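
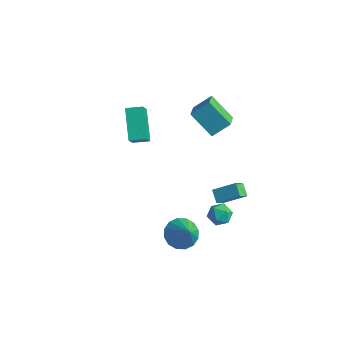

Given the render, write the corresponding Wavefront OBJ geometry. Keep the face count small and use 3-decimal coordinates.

v 1.075 0.692 -2.659
v 2.056 1.429 -1.944
v 1.007 1.404 -3.299
v 1.988 2.141 -2.584
v 1.672 0.339 -3.116
v 2.653 1.076 -2.401
v 1.604 1.051 -3.756
v 2.585 1.788 -3.041
v 2.237 0.471 -4.454
v 2.693 0.106 -3.988
v 1.327 0.334 -3.672
v 1.783 -0.031 -3.206
v 1.877 0.7 -3.324
v 2.439 0.785 -3.808
v 1.581 -0.345 -3.852
v 2.143 -0.26 -4.336
v 2.287 -0.398 -3.616
v 2.47 0.248 -3.29
v 1.55 0.192 -4.37
v 1.733 0.838 -4.044
v 2.289 -3.218 -2.398
v 3.053 -3.147 -2.941
v 3.251 -3.682 -1.102
v 2.998 -2.706 -2.742
v 2.753 -2.403 -2.451
v 2.383 -2.318 -2.146
v 1.988 -2.474 -1.909
v 1.674 -2.83 -1.803
v 1.524 -3.29 -1.856
v 1.579 -3.73 -2.054
v 1.824 -4.034 -2.345
v 2.194 -4.119 -2.65
v 2.589 -3.963 -2.887
v 2.903 -3.607 -2.994
v -0.805 1.3 2.928
v -0.254 2.132 3.68
v 0.508 1.467 1.782
v 1.059 2.299 2.535
v -0.139 0.301 3.545
v 0.412 1.133 4.298
v 1.174 0.468 2.4
v 1.725 1.3 3.152
v -1.51 -2.954 2.882
v -2.64 -1.947 4.127
v -2.273 -1.83 1.281
v -3.403 -0.823 2.526
v -0.837 -2.337 2.994
v -1.967 -1.33 4.239
v -1.6 -1.213 1.393
v -2.73 -0.206 2.638
f 2 4 1
f 5 2 1
f 1 4 3
f 3 5 1
f 2 8 4
f 6 2 5
f 6 8 2
f 4 8 3
f 7 5 3
f 3 8 7
f 7 6 5
f 8 6 7
f 9 20 14
f 9 14 10
f 9 10 16
f 9 16 19
f 9 19 20
f 10 14 18
f 14 20 13
f 20 19 11
f 19 16 15
f 16 10 17
f 12 18 13
f 12 13 11
f 12 11 15
f 12 15 17
f 12 17 18
f 13 18 14
f 11 13 20
f 15 11 19
f 17 15 16
f 18 17 10
f 22 21 24
f 22 24 23
f 24 21 25
f 24 25 23
f 25 21 26
f 25 26 23
f 26 21 27
f 26 27 23
f 27 21 28
f 27 28 23
f 28 21 29
f 28 29 23
f 29 21 30
f 29 30 23
f 30 21 31
f 30 31 23
f 31 21 32
f 31 32 23
f 32 21 33
f 32 33 23
f 33 21 34
f 33 34 23
f 34 21 22
f 34 22 23
f 36 38 35
f 39 36 35
f 35 38 37
f 37 39 35
f 36 42 38
f 40 36 39
f 40 42 36
f 38 42 37
f 41 39 37
f 37 42 41
f 41 40 39
f 42 40 41
f 44 46 43
f 47 44 43
f 43 46 45
f 45 47 43
f 44 50 46
f 48 44 47
f 48 50 44
f 46 50 45
f 49 47 45
f 45 50 49
f 49 48 47
f 50 48 49



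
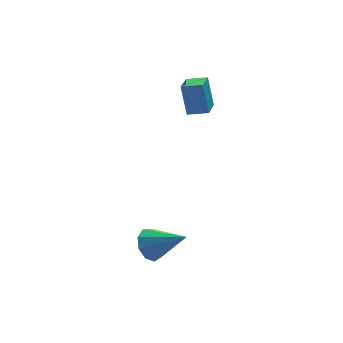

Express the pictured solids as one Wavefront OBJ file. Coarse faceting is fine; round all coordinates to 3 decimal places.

v -2.552 -1.583 -1.819
v -1.926 -1.403 -2.3
v -1.428 -2.657 -0.761
v -1.96 -1.034 -1.889
v -2.271 -0.921 -1.444
v -2.714 -1.119 -1.175
v -3.08 -1.533 -1.207
v -3.199 -1.97 -1.525
v -3.015 -2.227 -1.981
v -2.614 -2.181 -2.361
v -2.184 -1.856 -2.487
v 0.696 2.775 2.17
v 0.625 3.306 3.592
v 1.286 3.687 1.859
v 1.215 4.218 3.281
v 1.505 2.322 2.379
v 1.434 2.853 3.801
v 2.095 3.234 2.068
v 2.024 3.765 3.49
f 2 1 4
f 2 4 3
f 4 1 5
f 4 5 3
f 5 1 6
f 5 6 3
f 6 1 7
f 6 7 3
f 7 1 8
f 7 8 3
f 8 1 9
f 8 9 3
f 9 1 10
f 9 10 3
f 10 1 11
f 10 11 3
f 11 1 2
f 11 2 3
f 13 15 12
f 16 13 12
f 12 15 14
f 14 16 12
f 13 19 15
f 17 13 16
f 17 19 13
f 15 19 14
f 18 16 14
f 14 19 18
f 18 17 16
f 19 17 18



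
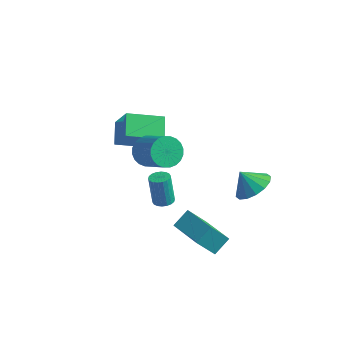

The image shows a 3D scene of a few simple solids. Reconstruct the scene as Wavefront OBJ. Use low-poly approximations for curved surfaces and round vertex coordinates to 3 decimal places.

v 3.037 2.776 -2.325
v 3.827 2.961 -1.691
v 2.323 2.704 -1.415
v 3.629 3.442 -1.808
v 3.272 3.744 -2.064
v 2.853 3.787 -2.39
v 2.483 3.559 -2.699
v 2.261 3.122 -2.907
v 2.248 2.591 -2.96
v 2.446 2.11 -2.843
v 2.803 1.808 -2.587
v 3.222 1.765 -2.26
v 3.592 1.993 -1.952
v 3.814 2.431 -1.743
v -1.031 1.216 -4.197
v -0.586 1.534 -4.142
v -0.943 1.762 -2.568
v -1.389 1.444 -2.623
v -0.76 1.694 -4.205
v -1.117 1.923 -2.631
v -0.988 1.76 -4.266
v -1.345 1.988 -2.692
v -1.224 1.717 -4.314
v -1.581 1.946 -2.74
v -1.422 1.576 -4.338
v -1.78 1.805 -2.764
v -1.543 1.363 -4.335
v -1.9 1.592 -2.761
v -1.562 1.121 -4.304
v -1.92 1.35 -2.73
v -1.477 0.898 -4.252
v -1.834 1.126 -2.678
v -1.303 0.737 -4.189
v -1.66 0.966 -2.615
v -1.075 0.672 -4.128
v -1.432 0.9 -2.554
v -0.839 0.714 -4.08
v -1.196 0.943 -2.506
v -0.64 0.855 -4.056
v -0.998 1.084 -2.482
v -0.52 1.068 -4.059
v -0.877 1.297 -2.485
v -0.5 1.31 -4.09
v -0.858 1.539 -2.516
v -1.046 -0.186 1.23
v -0.442 0.016 0.667
v 0.93 -0.633 1.907
v 0.326 -0.834 2.47
v -0.466 0.298 0.84
v 0.907 -0.351 2.08
v -0.577 0.506 1.073
v 0.795 -0.143 2.313
v -0.761 0.609 1.329
v 0.612 -0.04 2.57
v -0.987 0.591 1.571
v 0.385 -0.058 2.811
v -1.223 0.454 1.76
v 0.149 -0.194 3.001
v -1.432 0.221 1.869
v -0.059 -0.428 3.109
v -1.582 -0.075 1.881
v -0.209 -0.723 3.121
v -1.65 -0.387 1.793
v -0.278 -1.036 3.033
v -1.627 -0.669 1.62
v -0.254 -1.318 2.86
v -1.515 -0.877 1.387
v -0.143 -1.526 2.627
v -1.332 -0.98 1.13
v 0.041 -1.629 2.371
v -1.105 -0.962 0.889
v 0.267 -1.611 2.129
v -0.869 -0.826 0.699
v 0.503 -1.474 1.94
v -0.661 -0.592 0.591
v 0.712 -1.241 1.831
v -0.511 -0.297 0.579
v 0.862 -0.945 1.819
v -3.602 0.961 -0.606
v -2.677 0.497 0.988
v -4.15 1.979 0.009
v -3.226 1.516 1.602
v -2.114 2.084 -1.142
v -1.19 1.621 0.451
v -2.663 3.103 -0.528
v -1.738 2.639 1.066
v 2.515 -1.994 -2.507
v 2.808 -1.148 -1.92
v 0.844 -1.163 -2.868
v 1.138 -0.318 -2.282
v 3.142 -1.302 -3.818
v 3.436 -0.457 -3.232
v 1.472 -0.472 -4.18
v 1.765 0.374 -3.593
f 2 1 4
f 2 4 3
f 4 1 5
f 4 5 3
f 5 1 6
f 5 6 3
f 6 1 7
f 6 7 3
f 7 1 8
f 7 8 3
f 8 1 9
f 8 9 3
f 9 1 10
f 9 10 3
f 10 1 11
f 10 11 3
f 11 1 12
f 11 12 3
f 12 1 13
f 12 13 3
f 13 1 14
f 13 14 3
f 14 1 2
f 14 2 3
f 16 15 19
f 16 19 17
f 17 19 20
f 17 20 18
f 19 15 21
f 19 21 20
f 20 21 22
f 20 22 18
f 21 15 23
f 21 23 22
f 22 23 24
f 22 24 18
f 23 15 25
f 23 25 24
f 24 25 26
f 24 26 18
f 25 15 27
f 25 27 26
f 26 27 28
f 26 28 18
f 27 15 29
f 27 29 28
f 28 29 30
f 28 30 18
f 29 15 31
f 29 31 30
f 30 31 32
f 30 32 18
f 31 15 33
f 31 33 32
f 32 33 34
f 32 34 18
f 33 15 35
f 33 35 34
f 34 35 36
f 34 36 18
f 35 15 37
f 35 37 36
f 36 37 38
f 36 38 18
f 37 15 39
f 37 39 38
f 38 39 40
f 38 40 18
f 39 15 41
f 39 41 40
f 40 41 42
f 40 42 18
f 41 15 43
f 41 43 42
f 42 43 44
f 42 44 18
f 43 15 16
f 43 16 44
f 44 16 17
f 44 17 18
f 46 45 49
f 46 49 47
f 47 49 50
f 47 50 48
f 49 45 51
f 49 51 50
f 50 51 52
f 50 52 48
f 51 45 53
f 51 53 52
f 52 53 54
f 52 54 48
f 53 45 55
f 53 55 54
f 54 55 56
f 54 56 48
f 55 45 57
f 55 57 56
f 56 57 58
f 56 58 48
f 57 45 59
f 57 59 58
f 58 59 60
f 58 60 48
f 59 45 61
f 59 61 60
f 60 61 62
f 60 62 48
f 61 45 63
f 61 63 62
f 62 63 64
f 62 64 48
f 63 45 65
f 63 65 64
f 64 65 66
f 64 66 48
f 65 45 67
f 65 67 66
f 66 67 68
f 66 68 48
f 67 45 69
f 67 69 68
f 68 69 70
f 68 70 48
f 69 45 71
f 69 71 70
f 70 71 72
f 70 72 48
f 71 45 73
f 71 73 72
f 72 73 74
f 72 74 48
f 73 45 75
f 73 75 74
f 74 75 76
f 74 76 48
f 75 45 77
f 75 77 76
f 76 77 78
f 76 78 48
f 77 45 46
f 77 46 78
f 78 46 47
f 78 47 48
f 80 82 79
f 83 80 79
f 79 82 81
f 81 83 79
f 80 86 82
f 84 80 83
f 84 86 80
f 82 86 81
f 85 83 81
f 81 86 85
f 85 84 83
f 86 84 85
f 88 90 87
f 91 88 87
f 87 90 89
f 89 91 87
f 88 94 90
f 92 88 91
f 92 94 88
f 90 94 89
f 93 91 89
f 89 94 93
f 93 92 91
f 94 92 93



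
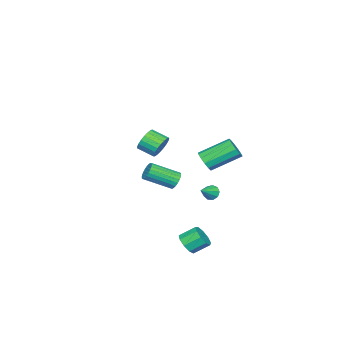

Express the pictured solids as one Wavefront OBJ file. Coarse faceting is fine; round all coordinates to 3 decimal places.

v 3.852 2.843 -4.053
v 4.311 2.701 -3.53
v 3.847 3.436 -2.924
v 3.388 3.577 -3.447
v 4.489 3.05 -3.817
v 4.025 3.785 -3.211
v 4.369 3.302 -4.215
v 3.905 4.037 -3.608
v 4.007 3.339 -4.536
v 3.543 4.074 -3.93
v 3.573 3.144 -4.632
v 3.109 3.879 -4.026
v 3.269 2.808 -4.457
v 2.805 3.543 -3.851
v 3.238 2.488 -4.093
v 2.774 3.223 -3.487
v 3.495 2.334 -3.711
v 3.03 3.069 -3.104
v 3.918 2.418 -3.488
v 3.454 3.153 -2.882
v -3.573 0.217 -4.16
v -3.312 0.478 -4.554
v -2.567 0.083 -3.58
v -3.427 0.718 -4.299
v -3.61 0.725 -3.978
v -3.777 0.494 -3.743
v -3.848 0.133 -3.703
v -3.791 -0.188 -3.877
v -3.632 -0.319 -4.183
v -3.446 -0.199 -4.479
v -3.319 0.115 -4.625
v -2.41 0.427 -1.162
v -2.137 0.183 -0.53
v -3.197 1.55 0.454
v -3.47 1.793 -0.178
v -1.881 0.477 -0.662
v -2.941 1.844 0.322
v -1.793 0.754 -0.952
v -2.852 2.121 0.032
v -1.9 0.928 -1.309
v -2.96 2.295 -0.325
v -2.17 0.942 -1.62
v -3.23 2.309 -0.635
v -2.516 0.793 -1.785
v -3.576 2.16 -0.8
v -2.828 0.527 -1.752
v -3.888 1.894 -0.768
v -3.008 0.23 -1.532
v -4.068 1.596 -0.548
v -2.998 -0.005 -1.195
v -4.057 1.361 -0.21
v -2.801 -0.103 -0.847
v -3.861 1.263 0.137
v -2.48 -0.033 -0.599
v -3.54 1.334 0.385
v 2.785 0.709 2.153
v 3.034 1.011 2.781
v 3.125 0.072 3.195
v 2.875 -0.229 2.567
v 2.731 1.003 2.83
v 2.821 0.064 3.244
v 2.436 0.945 2.762
v 2.527 0.006 3.176
v 2.202 0.846 2.588
v 2.292 -0.093 3.003
v 2.069 0.723 2.34
v 2.159 -0.216 2.754
v 2.059 0.598 2.059
v 2.15 -0.341 2.473
v 2.175 0.492 1.794
v 2.266 -0.446 2.208
v 2.397 0.424 1.591
v 2.487 -0.515 2.005
v 2.685 0.405 1.486
v 2.775 -0.533 1.9
v 2.991 0.439 1.496
v 3.081 -0.5 1.91
v 3.261 0.52 1.619
v 3.351 -0.419 2.033
v 3.449 0.633 1.835
v 3.539 -0.306 2.249
v 3.522 0.759 2.106
v 3.612 -0.179 2.52
v 3.467 0.877 2.385
v 3.557 -0.062 2.799
v 3.295 0.966 2.624
v 3.385 0.027 3.038
v -4.057 -2.361 -4.056
v -3.657 -2.39 -4.542
v -2.723 -3.768 -3.689
v -3.123 -3.739 -3.204
v -3.54 -2.215 -4.386
v -2.606 -3.593 -3.533
v -3.513 -2.065 -4.173
v -2.58 -3.443 -3.32
v -3.58 -1.966 -3.94
v -2.647 -3.344 -3.087
v -3.73 -1.935 -3.727
v -2.796 -3.313 -2.874
v -3.936 -1.978 -3.571
v -3.002 -3.356 -2.718
v -4.163 -2.088 -3.499
v -3.229 -3.465 -2.646
v -4.371 -2.244 -3.523
v -3.438 -3.622 -2.67
v -4.526 -2.421 -3.64
v -3.592 -3.799 -2.787
v -4.599 -2.587 -3.828
v -3.665 -3.965 -2.975
v -4.578 -2.715 -4.056
v -3.645 -4.092 -3.204
v -4.468 -2.781 -4.284
v -3.534 -4.158 -3.432
v -4.286 -2.774 -4.473
v -3.352 -4.152 -3.62
v -4.065 -2.697 -4.59
v -3.131 -4.074 -3.737
v -3.842 -2.561 -4.614
v -2.908 -3.938 -3.761
f 2 1 5
f 2 5 3
f 3 5 6
f 3 6 4
f 5 1 7
f 5 7 6
f 6 7 8
f 6 8 4
f 7 1 9
f 7 9 8
f 8 9 10
f 8 10 4
f 9 1 11
f 9 11 10
f 10 11 12
f 10 12 4
f 11 1 13
f 11 13 12
f 12 13 14
f 12 14 4
f 13 1 15
f 13 15 14
f 14 15 16
f 14 16 4
f 15 1 17
f 15 17 16
f 16 17 18
f 16 18 4
f 17 1 19
f 17 19 18
f 18 19 20
f 18 20 4
f 19 1 2
f 19 2 20
f 20 2 3
f 20 3 4
f 22 21 24
f 22 24 23
f 24 21 25
f 24 25 23
f 25 21 26
f 25 26 23
f 26 21 27
f 26 27 23
f 27 21 28
f 27 28 23
f 28 21 29
f 28 29 23
f 29 21 30
f 29 30 23
f 30 21 31
f 30 31 23
f 31 21 22
f 31 22 23
f 33 32 36
f 33 36 34
f 34 36 37
f 34 37 35
f 36 32 38
f 36 38 37
f 37 38 39
f 37 39 35
f 38 32 40
f 38 40 39
f 39 40 41
f 39 41 35
f 40 32 42
f 40 42 41
f 41 42 43
f 41 43 35
f 42 32 44
f 42 44 43
f 43 44 45
f 43 45 35
f 44 32 46
f 44 46 45
f 45 46 47
f 45 47 35
f 46 32 48
f 46 48 47
f 47 48 49
f 47 49 35
f 48 32 50
f 48 50 49
f 49 50 51
f 49 51 35
f 50 32 52
f 50 52 51
f 51 52 53
f 51 53 35
f 52 32 54
f 52 54 53
f 53 54 55
f 53 55 35
f 54 32 33
f 54 33 55
f 55 33 34
f 55 34 35
f 57 56 60
f 57 60 58
f 58 60 61
f 58 61 59
f 60 56 62
f 60 62 61
f 61 62 63
f 61 63 59
f 62 56 64
f 62 64 63
f 63 64 65
f 63 65 59
f 64 56 66
f 64 66 65
f 65 66 67
f 65 67 59
f 66 56 68
f 66 68 67
f 67 68 69
f 67 69 59
f 68 56 70
f 68 70 69
f 69 70 71
f 69 71 59
f 70 56 72
f 70 72 71
f 71 72 73
f 71 73 59
f 72 56 74
f 72 74 73
f 73 74 75
f 73 75 59
f 74 56 76
f 74 76 75
f 75 76 77
f 75 77 59
f 76 56 78
f 76 78 77
f 77 78 79
f 77 79 59
f 78 56 80
f 78 80 79
f 79 80 81
f 79 81 59
f 80 56 82
f 80 82 81
f 81 82 83
f 81 83 59
f 82 56 84
f 82 84 83
f 83 84 85
f 83 85 59
f 84 56 86
f 84 86 85
f 85 86 87
f 85 87 59
f 86 56 57
f 86 57 87
f 87 57 58
f 87 58 59
f 89 88 92
f 89 92 90
f 90 92 93
f 90 93 91
f 92 88 94
f 92 94 93
f 93 94 95
f 93 95 91
f 94 88 96
f 94 96 95
f 95 96 97
f 95 97 91
f 96 88 98
f 96 98 97
f 97 98 99
f 97 99 91
f 98 88 100
f 98 100 99
f 99 100 101
f 99 101 91
f 100 88 102
f 100 102 101
f 101 102 103
f 101 103 91
f 102 88 104
f 102 104 103
f 103 104 105
f 103 105 91
f 104 88 106
f 104 106 105
f 105 106 107
f 105 107 91
f 106 88 108
f 106 108 107
f 107 108 109
f 107 109 91
f 108 88 110
f 108 110 109
f 109 110 111
f 109 111 91
f 110 88 112
f 110 112 111
f 111 112 113
f 111 113 91
f 112 88 114
f 112 114 113
f 113 114 115
f 113 115 91
f 114 88 116
f 114 116 115
f 115 116 117
f 115 117 91
f 116 88 118
f 116 118 117
f 117 118 119
f 117 119 91
f 118 88 89
f 118 89 119
f 119 89 90
f 119 90 91



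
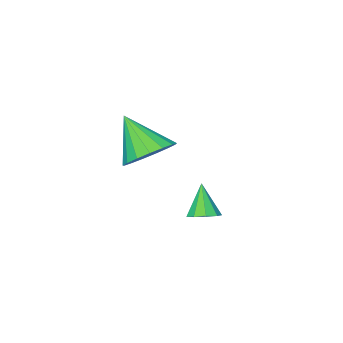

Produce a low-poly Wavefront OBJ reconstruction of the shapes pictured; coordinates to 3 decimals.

v 2.19 -1.487 1.876
v 2.805 -2.029 1.339
v 2.41 -2.613 3.264
v 3.085 -1.716 1.549
v 3.159 -1.351 1.833
v 3.012 -1.017 2.128
v 2.676 -0.79 2.365
v 2.229 -0.724 2.489
v 1.773 -0.832 2.474
v 1.412 -1.09 2.322
v 1.23 -1.44 2.067
v 1.267 -1.8 1.769
v 1.516 -2.088 1.495
v 1.919 -2.239 1.309
v 2.385 -2.218 1.253
v 2.74 2.126 0.856
v 3.255 1.937 0.896
v 2.48 1.654 1.984
v 3.235 2.285 1.037
v 2.983 2.559 1.093
v 2.618 2.63 1.038
v 2.31 2.465 0.898
v 2.203 2.142 0.738
v 2.348 1.811 0.634
v 2.677 1.627 0.633
v 3.035 1.677 0.737
f 2 1 4
f 2 4 3
f 4 1 5
f 4 5 3
f 5 1 6
f 5 6 3
f 6 1 7
f 6 7 3
f 7 1 8
f 7 8 3
f 8 1 9
f 8 9 3
f 9 1 10
f 9 10 3
f 10 1 11
f 10 11 3
f 11 1 12
f 11 12 3
f 12 1 13
f 12 13 3
f 13 1 14
f 13 14 3
f 14 1 15
f 14 15 3
f 15 1 2
f 15 2 3
f 17 16 19
f 17 19 18
f 19 16 20
f 19 20 18
f 20 16 21
f 20 21 18
f 21 16 22
f 21 22 18
f 22 16 23
f 22 23 18
f 23 16 24
f 23 24 18
f 24 16 25
f 24 25 18
f 25 16 26
f 25 26 18
f 26 16 17
f 26 17 18



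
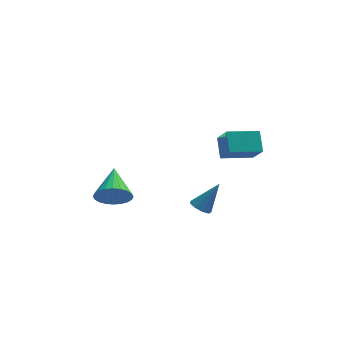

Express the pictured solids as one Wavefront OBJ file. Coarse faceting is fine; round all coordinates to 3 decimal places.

v 1.2 -2.876 -4.269
v 1.552 -3.388 -4.376
v 2.18 -2.504 -2.831
v 1.721 -3.048 -4.579
v 1.647 -2.628 -4.638
v 1.364 -2.324 -4.524
v 1.004 -2.278 -4.291
v 0.736 -2.513 -4.048
v 0.686 -2.917 -3.909
v 0.876 -3.303 -3.938
v 1.218 -3.489 -4.123
v 2.204 -2.533 -0.862
v 2.558 -3.428 0.222
v 2.156 -1.554 -0.038
v 2.51 -2.45 1.046
v 3.89 -2.21 -1.146
v 4.244 -3.106 -0.062
v 3.842 -1.232 -0.322
v 4.196 -2.127 0.762
v -3.118 -2.258 -3.63
v -2.385 -2.031 -4.287
v -2.962 -0.442 -2.83
v -2.705 -1.916 -4.486
v -3.088 -1.853 -4.555
v -3.475 -1.851 -4.483
v -3.808 -1.912 -4.281
v -4.036 -2.025 -3.98
v -4.124 -2.173 -3.626
v -4.059 -2.335 -3.272
v -3.851 -2.484 -2.973
v -3.531 -2.6 -2.774
v -3.148 -2.663 -2.705
v -2.76 -2.664 -2.777
v -2.427 -2.604 -2.979
v -2.199 -2.491 -3.28
v -2.111 -2.342 -3.634
v -2.176 -2.181 -3.988
f 2 1 4
f 2 4 3
f 4 1 5
f 4 5 3
f 5 1 6
f 5 6 3
f 6 1 7
f 6 7 3
f 7 1 8
f 7 8 3
f 8 1 9
f 8 9 3
f 9 1 10
f 9 10 3
f 10 1 11
f 10 11 3
f 11 1 2
f 11 2 3
f 13 15 12
f 16 13 12
f 12 15 14
f 14 16 12
f 13 19 15
f 17 13 16
f 17 19 13
f 15 19 14
f 18 16 14
f 14 19 18
f 18 17 16
f 19 17 18
f 21 20 23
f 21 23 22
f 23 20 24
f 23 24 22
f 24 20 25
f 24 25 22
f 25 20 26
f 25 26 22
f 26 20 27
f 26 27 22
f 27 20 28
f 27 28 22
f 28 20 29
f 28 29 22
f 29 20 30
f 29 30 22
f 30 20 31
f 30 31 22
f 31 20 32
f 31 32 22
f 32 20 33
f 32 33 22
f 33 20 34
f 33 34 22
f 34 20 35
f 34 35 22
f 35 20 36
f 35 36 22
f 36 20 37
f 36 37 22
f 37 20 21
f 37 21 22



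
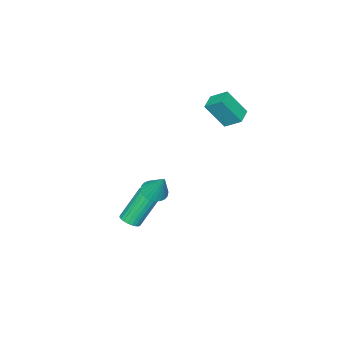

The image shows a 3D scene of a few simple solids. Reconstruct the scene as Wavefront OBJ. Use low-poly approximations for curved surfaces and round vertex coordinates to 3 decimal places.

v 3.879 -1.229 0.439
v 4.318 -1.593 0.59
v 4.041 -0.591 1.501
v 4.433 -1.43 0.475
v 4.463 -1.236 0.354
v 4.405 -1.041 0.246
v 4.266 -0.875 0.168
v 4.069 -0.763 0.13
v 3.842 -0.721 0.14
v 3.622 -0.757 0.195
v 3.44 -0.865 0.287
v 3.326 -1.028 0.402
v 3.296 -1.222 0.523
v 3.354 -1.416 0.631
v 3.493 -1.583 0.709
v 3.69 -1.695 0.747
v 3.916 -1.736 0.737
v 4.137 -1.7 0.682
v -2.424 -1.981 1.525
v -2.567 -1.207 2.039
v -1.641 -1.725 1.358
v -1.785 -0.951 1.871
v -1.935 -2.689 2.729
v -2.079 -1.915 3.242
v -1.153 -2.433 2.561
v -1.296 -1.659 3.075
v 2.49 -3.632 -3.165
v 2.781 -3.951 -2.912
v 1.981 -3.487 -1.403
v 1.69 -3.168 -1.655
v 2.888 -3.788 -2.905
v 2.088 -3.324 -1.396
v 2.935 -3.601 -2.938
v 2.135 -3.137 -1.429
v 2.914 -3.419 -3.005
v 2.113 -2.955 -1.496
v 2.828 -3.27 -3.097
v 2.028 -2.806 -1.588
v 2.691 -3.175 -3.198
v 1.891 -2.711 -1.689
v 2.523 -3.15 -3.295
v 1.723 -2.687 -1.786
v 2.351 -3.199 -3.372
v 1.55 -2.735 -1.863
v 2.199 -3.313 -3.417
v 1.399 -2.849 -1.908
v 2.092 -3.476 -3.424
v 1.292 -3.012 -1.915
v 2.045 -3.663 -3.391
v 1.245 -3.199 -1.882
v 2.067 -3.845 -3.324
v 1.266 -3.381 -1.815
v 2.152 -3.994 -3.232
v 1.352 -3.53 -1.723
v 2.289 -4.089 -3.131
v 1.489 -3.625 -1.622
v 2.457 -4.113 -3.034
v 1.657 -3.65 -1.525
v 2.63 -4.065 -2.957
v 1.829 -3.601 -1.448
f 2 1 4
f 2 4 3
f 4 1 5
f 4 5 3
f 5 1 6
f 5 6 3
f 6 1 7
f 6 7 3
f 7 1 8
f 7 8 3
f 8 1 9
f 8 9 3
f 9 1 10
f 9 10 3
f 10 1 11
f 10 11 3
f 11 1 12
f 11 12 3
f 12 1 13
f 12 13 3
f 13 1 14
f 13 14 3
f 14 1 15
f 14 15 3
f 15 1 16
f 15 16 3
f 16 1 17
f 16 17 3
f 17 1 18
f 17 18 3
f 18 1 2
f 18 2 3
f 20 22 19
f 23 20 19
f 19 22 21
f 21 23 19
f 20 26 22
f 24 20 23
f 24 26 20
f 22 26 21
f 25 23 21
f 21 26 25
f 25 24 23
f 26 24 25
f 28 27 31
f 28 31 29
f 29 31 32
f 29 32 30
f 31 27 33
f 31 33 32
f 32 33 34
f 32 34 30
f 33 27 35
f 33 35 34
f 34 35 36
f 34 36 30
f 35 27 37
f 35 37 36
f 36 37 38
f 36 38 30
f 37 27 39
f 37 39 38
f 38 39 40
f 38 40 30
f 39 27 41
f 39 41 40
f 40 41 42
f 40 42 30
f 41 27 43
f 41 43 42
f 42 43 44
f 42 44 30
f 43 27 45
f 43 45 44
f 44 45 46
f 44 46 30
f 45 27 47
f 45 47 46
f 46 47 48
f 46 48 30
f 47 27 49
f 47 49 48
f 48 49 50
f 48 50 30
f 49 27 51
f 49 51 50
f 50 51 52
f 50 52 30
f 51 27 53
f 51 53 52
f 52 53 54
f 52 54 30
f 53 27 55
f 53 55 54
f 54 55 56
f 54 56 30
f 55 27 57
f 55 57 56
f 56 57 58
f 56 58 30
f 57 27 59
f 57 59 58
f 58 59 60
f 58 60 30
f 59 27 28
f 59 28 60
f 60 28 29
f 60 29 30



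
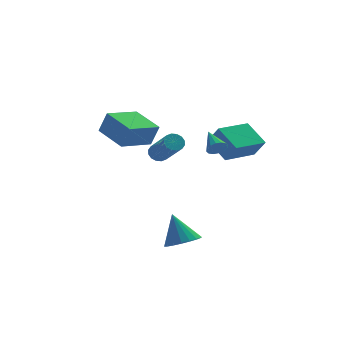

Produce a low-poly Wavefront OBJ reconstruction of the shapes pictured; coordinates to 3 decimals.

v 0.242 4.311 -0.915
v 0.667 4.609 -0.734
v 1.124 3.127 0.636
v 0.698 2.829 0.455
v 0.447 4.69 -0.573
v 0.903 3.208 0.797
v 0.172 4.67 -0.504
v 0.628 3.187 0.866
v -0.085 4.553 -0.545
v 0.371 3.07 0.826
v -0.254 4.372 -0.685
v 0.202 2.889 0.686
v -0.29 4.174 -0.887
v 0.166 2.691 0.484
v -0.184 4.013 -1.096
v 0.273 2.531 0.274
v 0.037 3.932 -1.257
v 0.493 2.45 0.113
v 0.312 3.953 -1.326
v 0.768 2.47 0.044
v 0.569 4.07 -1.286
v 1.025 2.587 0.085
v 0.738 4.251 -1.146
v 1.194 2.768 0.225
v 0.774 4.449 -0.944
v 1.23 2.966 0.427
v -2.573 -0.669 2.088
v -2.199 -0.797 3.21
v -3.325 0.842 2.51
v -2.95 0.714 3.632
v -1.01 0.226 1.668
v -0.635 0.098 2.79
v -1.761 1.737 2.09
v -1.387 1.609 3.212
v 1.416 -2.586 2.429
v 1.783 -2.372 2.129
v 1.264 -1.514 3.011
v 1.553 -2.332 1.996
v 1.285 -2.36 1.979
v 1.053 -2.449 2.082
v 0.918 -2.575 2.278
v 0.916 -2.703 2.514
v 1.048 -2.801 2.728
v 1.279 -2.841 2.861
v 1.546 -2.812 2.878
v 1.778 -2.724 2.775
v 1.913 -2.598 2.579
v 1.915 -2.469 2.343
v 1.979 -1.852 1.28
v 1.439 -0.704 2.062
v 3.608 -0.924 1.044
v 3.068 0.224 1.825
v 2.372 -2.304 2.215
v 1.832 -1.156 2.996
v 4.001 -1.376 1.978
v 3.461 -0.228 2.76
v 0.01 -1.902 -3.784
v 0.831 -1.508 -3.793
v -0.33 -1.158 -2.316
v 0.598 -1.237 -3.984
v 0.25 -1.097 -4.136
v -0.146 -1.117 -4.217
v -0.512 -1.292 -4.213
v -0.773 -1.588 -4.124
v -0.88 -1.946 -3.968
v -0.811 -2.295 -3.775
v -0.578 -2.566 -3.584
v -0.23 -2.706 -3.432
v 0.166 -2.686 -3.35
v 0.532 -2.511 -3.354
v 0.793 -2.215 -3.443
v 0.9 -1.857 -3.6
f 2 1 5
f 2 5 3
f 3 5 6
f 3 6 4
f 5 1 7
f 5 7 6
f 6 7 8
f 6 8 4
f 7 1 9
f 7 9 8
f 8 9 10
f 8 10 4
f 9 1 11
f 9 11 10
f 10 11 12
f 10 12 4
f 11 1 13
f 11 13 12
f 12 13 14
f 12 14 4
f 13 1 15
f 13 15 14
f 14 15 16
f 14 16 4
f 15 1 17
f 15 17 16
f 16 17 18
f 16 18 4
f 17 1 19
f 17 19 18
f 18 19 20
f 18 20 4
f 19 1 21
f 19 21 20
f 20 21 22
f 20 22 4
f 21 1 23
f 21 23 22
f 22 23 24
f 22 24 4
f 23 1 25
f 23 25 24
f 24 25 26
f 24 26 4
f 25 1 2
f 25 2 26
f 26 2 3
f 26 3 4
f 28 30 27
f 31 28 27
f 27 30 29
f 29 31 27
f 28 34 30
f 32 28 31
f 32 34 28
f 30 34 29
f 33 31 29
f 29 34 33
f 33 32 31
f 34 32 33
f 36 35 38
f 36 38 37
f 38 35 39
f 38 39 37
f 39 35 40
f 39 40 37
f 40 35 41
f 40 41 37
f 41 35 42
f 41 42 37
f 42 35 43
f 42 43 37
f 43 35 44
f 43 44 37
f 44 35 45
f 44 45 37
f 45 35 46
f 45 46 37
f 46 35 47
f 46 47 37
f 47 35 48
f 47 48 37
f 48 35 36
f 48 36 37
f 50 52 49
f 53 50 49
f 49 52 51
f 51 53 49
f 50 56 52
f 54 50 53
f 54 56 50
f 52 56 51
f 55 53 51
f 51 56 55
f 55 54 53
f 56 54 55
f 58 57 60
f 58 60 59
f 60 57 61
f 60 61 59
f 61 57 62
f 61 62 59
f 62 57 63
f 62 63 59
f 63 57 64
f 63 64 59
f 64 57 65
f 64 65 59
f 65 57 66
f 65 66 59
f 66 57 67
f 66 67 59
f 67 57 68
f 67 68 59
f 68 57 69
f 68 69 59
f 69 57 70
f 69 70 59
f 70 57 71
f 70 71 59
f 71 57 72
f 71 72 59
f 72 57 58
f 72 58 59



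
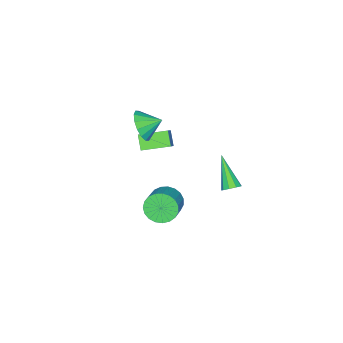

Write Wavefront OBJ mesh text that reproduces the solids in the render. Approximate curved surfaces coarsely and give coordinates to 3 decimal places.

v 1.072 4.48 -0.952
v 1.465 4.078 -1.092
v 0.208 3.12 0.532
v 1.604 4.308 -0.8
v 1.494 4.619 -0.579
v 1.186 4.865 -0.533
v 0.824 4.93 -0.683
v 0.579 4.785 -0.959
v 0.563 4.498 -1.231
v 0.786 4.201 -1.373
v 1.142 4.036 -1.318
v -1.651 -3.862 -4.673
v -2.136 -4.459 -3.901
v -2.774 -2.544 -4.359
v -3.259 -3.14 -3.586
v -0.601 -3.24 -3.534
v -1.086 -3.836 -2.761
v -1.724 -1.921 -3.219
v -2.209 -2.518 -2.447
v 2.479 1.066 -3.177
v 3.068 0.402 -3.616
v 4.33 1.01 -2.842
v 3.741 1.674 -2.403
v 3.08 0.716 -3.882
v 4.342 1.324 -3.108
v 2.988 1.09 -4.026
v 4.25 1.699 -3.252
v 2.808 1.461 -4.023
v 4.07 2.069 -3.249
v 2.571 1.763 -3.874
v 3.833 2.371 -3.1
v 2.318 1.944 -3.605
v 3.58 2.552 -2.831
v 2.093 1.974 -3.261
v 3.355 2.582 -2.488
v 1.935 1.846 -2.903
v 3.197 2.455 -2.129
v 1.871 1.584 -2.592
v 3.132 2.192 -1.819
v 1.912 1.232 -2.383
v 3.173 1.84 -1.609
v 2.051 0.852 -2.31
v 3.313 1.46 -1.537
v 2.264 0.508 -2.388
v 3.526 1.116 -1.614
v 2.515 0.261 -2.602
v 3.776 0.869 -1.828
v 2.759 0.153 -2.915
v 4.02 0.761 -2.141
v 2.955 0.203 -3.274
v 4.216 0.811 -2.5
v -0.388 -2.934 -0.851
v 0.266 -2.962 0.021
v -1.072 -2.026 -0.309
v 0.499 -2.581 -0.324
v 0.494 -2.294 -0.81
v 0.253 -2.179 -1.307
v -0.16 -2.267 -1.682
v -0.634 -2.533 -1.834
v -1.041 -2.907 -1.723
v -1.274 -3.288 -1.378
v -1.269 -3.574 -0.892
v -1.028 -3.689 -0.395
v -0.615 -3.602 -0.02
v -0.142 -3.335 0.132
f 2 1 4
f 2 4 3
f 4 1 5
f 4 5 3
f 5 1 6
f 5 6 3
f 6 1 7
f 6 7 3
f 7 1 8
f 7 8 3
f 8 1 9
f 8 9 3
f 9 1 10
f 9 10 3
f 10 1 11
f 10 11 3
f 11 1 2
f 11 2 3
f 13 15 12
f 16 13 12
f 12 15 14
f 14 16 12
f 13 19 15
f 17 13 16
f 17 19 13
f 15 19 14
f 18 16 14
f 14 19 18
f 18 17 16
f 19 17 18
f 21 20 24
f 21 24 22
f 22 24 25
f 22 25 23
f 24 20 26
f 24 26 25
f 25 26 27
f 25 27 23
f 26 20 28
f 26 28 27
f 27 28 29
f 27 29 23
f 28 20 30
f 28 30 29
f 29 30 31
f 29 31 23
f 30 20 32
f 30 32 31
f 31 32 33
f 31 33 23
f 32 20 34
f 32 34 33
f 33 34 35
f 33 35 23
f 34 20 36
f 34 36 35
f 35 36 37
f 35 37 23
f 36 20 38
f 36 38 37
f 37 38 39
f 37 39 23
f 38 20 40
f 38 40 39
f 39 40 41
f 39 41 23
f 40 20 42
f 40 42 41
f 41 42 43
f 41 43 23
f 42 20 44
f 42 44 43
f 43 44 45
f 43 45 23
f 44 20 46
f 44 46 45
f 45 46 47
f 45 47 23
f 46 20 48
f 46 48 47
f 47 48 49
f 47 49 23
f 48 20 50
f 48 50 49
f 49 50 51
f 49 51 23
f 50 20 21
f 50 21 51
f 51 21 22
f 51 22 23
f 53 52 55
f 53 55 54
f 55 52 56
f 55 56 54
f 56 52 57
f 56 57 54
f 57 52 58
f 57 58 54
f 58 52 59
f 58 59 54
f 59 52 60
f 59 60 54
f 60 52 61
f 60 61 54
f 61 52 62
f 61 62 54
f 62 52 63
f 62 63 54
f 63 52 64
f 63 64 54
f 64 52 65
f 64 65 54
f 65 52 53
f 65 53 54



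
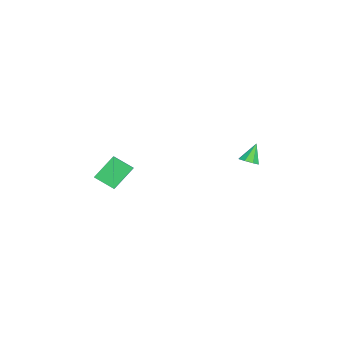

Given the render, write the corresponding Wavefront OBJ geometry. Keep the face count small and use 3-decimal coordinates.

v -4.179 -2.849 -1.621
v -3.449 -2.715 -1.226
v -4.029 -1.854 -2.237
v -3.299 -1.72 -1.843
v -3.441 -3.64 -2.717
v -2.711 -3.506 -2.323
v -3.291 -2.645 -3.334
v -2.561 -2.511 -2.939
v -3.251 3.786 -0.866
v -2.815 4.049 -0.721
v -3.749 4.074 0.106
v -3.077 4.283 -0.924
v -3.441 4.226 -1.094
v -3.694 3.911 -1.13
v -3.687 3.523 -1.012
v -3.425 3.289 -0.809
v -3.061 3.346 -0.639
v -2.808 3.661 -0.603
f 2 4 1
f 5 2 1
f 1 4 3
f 3 5 1
f 2 8 4
f 6 2 5
f 6 8 2
f 4 8 3
f 7 5 3
f 3 8 7
f 7 6 5
f 8 6 7
f 10 9 12
f 10 12 11
f 12 9 13
f 12 13 11
f 13 9 14
f 13 14 11
f 14 9 15
f 14 15 11
f 15 9 16
f 15 16 11
f 16 9 17
f 16 17 11
f 17 9 18
f 17 18 11
f 18 9 10
f 18 10 11



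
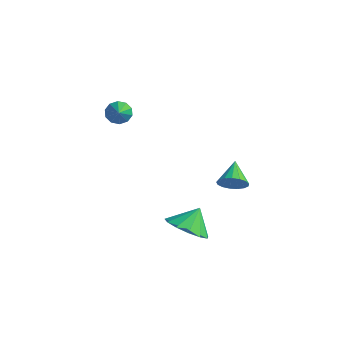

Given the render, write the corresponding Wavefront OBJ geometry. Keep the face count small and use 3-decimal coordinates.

v 2.163 0.372 -1.915
v 2.542 0.338 -1.451
v 1.557 1.108 -1.365
v 2.651 0.548 -1.614
v 2.647 0.718 -1.845
v 2.533 0.809 -2.092
v 2.334 0.8 -2.299
v 2.096 0.692 -2.418
v 1.873 0.512 -2.421
v 1.716 0.299 -2.309
v 1.662 0.103 -2.106
v 1.722 -0.032 -1.859
v 1.883 -0.073 -1.626
v 2.109 -0.013 -1.458
v 2.346 0.135 -1.395
v -2.087 -1.309 0.644
v -1.7 -1.216 0.309
v -1.233 -2.071 1.416
v -1.696 -0.985 0.532
v -1.841 -0.878 0.798
v -2.08 -0.935 1.005
v -2.321 -1.136 1.074
v -2.473 -1.403 0.979
v -2.477 -1.634 0.756
v -2.332 -1.741 0.49
v -2.093 -1.683 0.283
v -1.852 -1.483 0.213
v 1.247 -1.065 -4.172
v 1.876 -1.591 -3.776
v 1.273 -0.415 -3.348
v 2.132 -1.246 -4.056
v 2.107 -0.843 -4.373
v 1.809 -0.512 -4.626
v 1.333 -0.356 -4.735
v 0.829 -0.425 -4.665
v 0.459 -0.698 -4.438
v 0.339 -1.087 -4.127
v 0.507 -1.47 -3.83
v 0.911 -1.724 -3.642
v 1.421 -1.769 -3.621
f 2 1 4
f 2 4 3
f 4 1 5
f 4 5 3
f 5 1 6
f 5 6 3
f 6 1 7
f 6 7 3
f 7 1 8
f 7 8 3
f 8 1 9
f 8 9 3
f 9 1 10
f 9 10 3
f 10 1 11
f 10 11 3
f 11 1 12
f 11 12 3
f 12 1 13
f 12 13 3
f 13 1 14
f 13 14 3
f 14 1 15
f 14 15 3
f 15 1 2
f 15 2 3
f 17 16 19
f 17 19 18
f 19 16 20
f 19 20 18
f 20 16 21
f 20 21 18
f 21 16 22
f 21 22 18
f 22 16 23
f 22 23 18
f 23 16 24
f 23 24 18
f 24 16 25
f 24 25 18
f 25 16 26
f 25 26 18
f 26 16 27
f 26 27 18
f 27 16 17
f 27 17 18
f 29 28 31
f 29 31 30
f 31 28 32
f 31 32 30
f 32 28 33
f 32 33 30
f 33 28 34
f 33 34 30
f 34 28 35
f 34 35 30
f 35 28 36
f 35 36 30
f 36 28 37
f 36 37 30
f 37 28 38
f 37 38 30
f 38 28 39
f 38 39 30
f 39 28 40
f 39 40 30
f 40 28 29
f 40 29 30



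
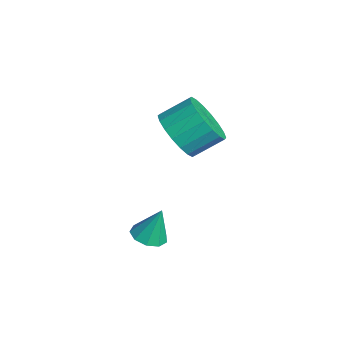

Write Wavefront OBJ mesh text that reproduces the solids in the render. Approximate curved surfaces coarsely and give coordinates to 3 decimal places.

v -1.999 -2.232 -1.738
v -1.661 -2.792 -1.59
v -1.861 -1.808 -0.442
v -1.371 -2.465 -1.728
v -1.374 -2.029 -1.871
v -1.67 -1.689 -1.951
v -2.12 -1.603 -1.931
v -2.513 -1.811 -1.821
v -2.665 -2.217 -1.672
v -2.506 -2.63 -1.553
v -2.109 -2.857 -1.521
v -3.452 -0.936 2.049
v -2.929 -1.453 2.798
v -2.885 -0.361 3.521
v -3.408 0.156 2.771
v -2.586 -1.288 2.527
v -2.542 -0.196 3.25
v -2.415 -1.053 2.162
v -2.371 0.039 2.884
v -2.449 -0.795 1.774
v -2.404 0.297 2.496
v -2.681 -0.564 1.44
v -2.637 0.527 2.163
v -3.067 -0.408 1.227
v -3.022 0.684 1.95
v -3.528 -0.356 1.177
v -3.484 0.736 1.899
v -3.975 -0.419 1.299
v -3.931 0.673 2.022
v -4.318 -0.584 1.57
v -4.274 0.508 2.293
v -4.489 -0.819 1.936
v -4.445 0.273 2.658
v -4.456 -1.077 2.324
v -4.411 0.015 3.046
v -4.223 -1.307 2.657
v -4.179 -0.216 3.38
v -3.838 -1.464 2.87
v -3.793 -0.372 3.593
v -3.376 -1.516 2.921
v -3.332 -0.424 3.643
f 2 1 4
f 2 4 3
f 4 1 5
f 4 5 3
f 5 1 6
f 5 6 3
f 6 1 7
f 6 7 3
f 7 1 8
f 7 8 3
f 8 1 9
f 8 9 3
f 9 1 10
f 9 10 3
f 10 1 11
f 10 11 3
f 11 1 2
f 11 2 3
f 13 12 16
f 13 16 14
f 14 16 17
f 14 17 15
f 16 12 18
f 16 18 17
f 17 18 19
f 17 19 15
f 18 12 20
f 18 20 19
f 19 20 21
f 19 21 15
f 20 12 22
f 20 22 21
f 21 22 23
f 21 23 15
f 22 12 24
f 22 24 23
f 23 24 25
f 23 25 15
f 24 12 26
f 24 26 25
f 25 26 27
f 25 27 15
f 26 12 28
f 26 28 27
f 27 28 29
f 27 29 15
f 28 12 30
f 28 30 29
f 29 30 31
f 29 31 15
f 30 12 32
f 30 32 31
f 31 32 33
f 31 33 15
f 32 12 34
f 32 34 33
f 33 34 35
f 33 35 15
f 34 12 36
f 34 36 35
f 35 36 37
f 35 37 15
f 36 12 38
f 36 38 37
f 37 38 39
f 37 39 15
f 38 12 40
f 38 40 39
f 39 40 41
f 39 41 15
f 40 12 13
f 40 13 41
f 41 13 14
f 41 14 15



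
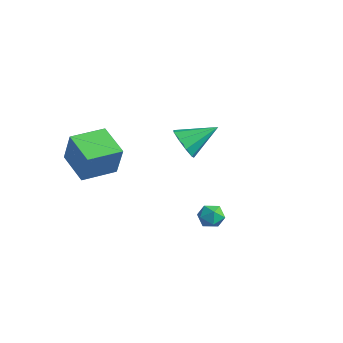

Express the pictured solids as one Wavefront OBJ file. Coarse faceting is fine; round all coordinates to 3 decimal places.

v -3.451 1.935 -3.184
v -2.855 2.142 -3.985
v -2.729 3.605 -2.216
v -3.474 2.454 -4.062
v -4.083 2.523 -3.727
v -4.395 2.317 -3.138
v -4.266 1.932 -2.571
v -3.755 1.549 -2.29
v -3.102 1.346 -2.427
v -2.612 1.419 -2.918
v -2.514 1.733 -3.534
v -4.988 -4.319 -2.337
v -4.422 -4.321 -0.534
v -4.743 -2.386 -2.412
v -4.177 -2.388 -0.609
v -3.163 -4.572 -2.911
v -2.597 -4.574 -1.108
v -2.918 -2.639 -2.986
v -2.352 -2.641 -1.183
v 2.463 -0.378 -4.079
v 3.073 -0.682 -3.774
v 1.867 -1.418 -3.926
v 2.477 -1.722 -3.621
v 2.105 -1.187 -3.257
v 2.473 -0.544 -3.352
v 2.467 -1.556 -4.348
v 2.835 -0.913 -4.443
v 3.075 -1.41 -3.941
v 2.851 -1.182 -3.266
v 2.089 -0.918 -4.434
v 1.865 -0.69 -3.759
f 2 1 4
f 2 4 3
f 4 1 5
f 4 5 3
f 5 1 6
f 5 6 3
f 6 1 7
f 6 7 3
f 7 1 8
f 7 8 3
f 8 1 9
f 8 9 3
f 9 1 10
f 9 10 3
f 10 1 11
f 10 11 3
f 11 1 2
f 11 2 3
f 13 15 12
f 16 13 12
f 12 15 14
f 14 16 12
f 13 19 15
f 17 13 16
f 17 19 13
f 15 19 14
f 18 16 14
f 14 19 18
f 18 17 16
f 19 17 18
f 20 31 25
f 20 25 21
f 20 21 27
f 20 27 30
f 20 30 31
f 21 25 29
f 25 31 24
f 31 30 22
f 30 27 26
f 27 21 28
f 23 29 24
f 23 24 22
f 23 22 26
f 23 26 28
f 23 28 29
f 24 29 25
f 22 24 31
f 26 22 30
f 28 26 27
f 29 28 21



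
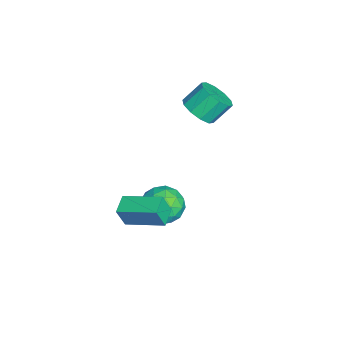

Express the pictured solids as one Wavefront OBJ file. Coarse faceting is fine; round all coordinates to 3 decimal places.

v -0.84 -1.401 -3.117
v -0.207 -0.459 -3.535
v 0.007 -2.561 -4.445
v 0.64 -1.619 -4.863
v 0.88 -2.069 -3.767
v 0.356 -1.353 -2.946
v -0.556 -1.667 -5.034
v -1.08 -0.951 -4.213
v -0.031 -0.624 -4.72
v 0.856 -0.872 -3.937
v -1.056 -2.148 -4.043
v -0.169 -2.396 -3.26
v -0.598 -0.828 -3.209
v 0.398 -2.192 -4.771
v 0.539 -2.456 -4.126
v 0.911 -1.903 -4.372
v -0.267 -1.354 -2.863
v 0.105 -0.8 -3.109
v 0.744 -1.746 -3.245
v -0.305 -2.22 -4.871
v 0.067 -1.666 -5.117
v -1.111 -1.117 -3.608
v -0.739 -0.564 -3.854
v -0.944 -1.274 -4.735
v -0.123 -0.372 -4.151
v 0.375 -1.053 -4.932
v -0.328 -1.082 -5.033
v -0.636 -0.66 -4.55
v 0.399 -0.518 -3.691
v 0.897 -1.199 -4.472
v 1.038 -1.464 -3.828
v 0.73 -1.043 -3.345
v 0.502 -0.614 -4.388
v -1.097 -1.821 -3.508
v -0.599 -2.502 -4.289
v -0.93 -1.977 -4.635
v -1.238 -1.556 -4.152
v -0.575 -1.967 -3.048
v -0.077 -2.648 -3.829
v 0.436 -2.36 -3.43
v 0.128 -1.938 -2.947
v -0.702 -2.406 -3.592
v -3.308 0.084 0.669
v -2.538 -0.258 1.261
v -2.942 0.674 2.324
v -3.712 1.016 1.731
v -2.319 0.23 0.916
v -2.723 1.162 1.979
v -2.478 0.662 0.477
v -2.882 1.594 1.539
v -2.954 0.874 0.111
v -3.357 1.806 1.173
v -3.565 0.783 -0.042
v -3.969 1.716 1.02
v -4.078 0.426 0.076
v -4.482 1.358 1.139
v -4.297 -0.062 0.421
v -4.701 0.87 1.484
v -4.138 -0.494 0.861
v -4.542 0.438 1.923
v -3.663 -0.706 1.227
v -4.066 0.226 2.289
v -3.051 -0.616 1.38
v -3.455 0.317 2.442
v 1.726 -2.902 -2.558
v 1.914 -3.306 -1.401
v 2.311 -0.941 -1.969
v 2.499 -1.344 -0.812
v 2.761 -3.136 -2.808
v 2.949 -3.539 -1.651
v 3.346 -1.174 -2.219
v 3.534 -1.578 -1.062
f 1 38 17
f 38 12 41
f 17 41 6
f 38 41 17
f 1 17 13
f 17 6 18
f 13 18 2
f 17 18 13
f 1 13 22
f 13 2 23
f 22 23 8
f 13 23 22
f 1 22 34
f 22 8 37
f 34 37 11
f 22 37 34
f 1 34 38
f 34 11 42
f 38 42 12
f 34 42 38
f 2 18 29
f 18 6 32
f 29 32 10
f 18 32 29
f 6 41 19
f 41 12 40
f 19 40 5
f 41 40 19
f 12 42 39
f 42 11 35
f 39 35 3
f 42 35 39
f 11 37 36
f 37 8 24
f 36 24 7
f 37 24 36
f 8 23 28
f 23 2 25
f 28 25 9
f 23 25 28
f 4 30 16
f 30 10 31
f 16 31 5
f 30 31 16
f 4 16 14
f 16 5 15
f 14 15 3
f 16 15 14
f 4 14 21
f 14 3 20
f 21 20 7
f 14 20 21
f 4 21 26
f 21 7 27
f 26 27 9
f 21 27 26
f 4 26 30
f 26 9 33
f 30 33 10
f 26 33 30
f 5 31 19
f 31 10 32
f 19 32 6
f 31 32 19
f 3 15 39
f 15 5 40
f 39 40 12
f 15 40 39
f 7 20 36
f 20 3 35
f 36 35 11
f 20 35 36
f 9 27 28
f 27 7 24
f 28 24 8
f 27 24 28
f 10 33 29
f 33 9 25
f 29 25 2
f 33 25 29
f 44 43 47
f 44 47 45
f 45 47 48
f 45 48 46
f 47 43 49
f 47 49 48
f 48 49 50
f 48 50 46
f 49 43 51
f 49 51 50
f 50 51 52
f 50 52 46
f 51 43 53
f 51 53 52
f 52 53 54
f 52 54 46
f 53 43 55
f 53 55 54
f 54 55 56
f 54 56 46
f 55 43 57
f 55 57 56
f 56 57 58
f 56 58 46
f 57 43 59
f 57 59 58
f 58 59 60
f 58 60 46
f 59 43 61
f 59 61 60
f 60 61 62
f 60 62 46
f 61 43 63
f 61 63 62
f 62 63 64
f 62 64 46
f 63 43 44
f 63 44 64
f 64 44 45
f 64 45 46
f 66 68 65
f 69 66 65
f 65 68 67
f 67 69 65
f 66 72 68
f 70 66 69
f 70 72 66
f 68 72 67
f 71 69 67
f 67 72 71
f 71 70 69
f 72 70 71



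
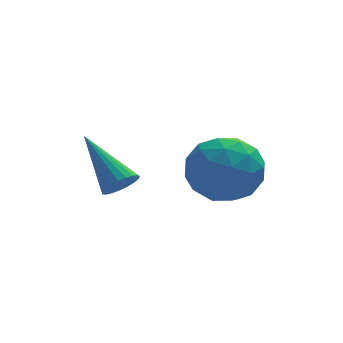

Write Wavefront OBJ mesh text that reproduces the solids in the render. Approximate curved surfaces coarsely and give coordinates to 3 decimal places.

v -0.297 1.874 -0.75
v 0.302 1.112 -0.991
v -1.582 1.008 -1.209
v -0.983 0.246 -1.45
v -1.108 0.499 -0.492
v -0.313 1.035 -0.208
v -0.967 1.085 -1.992
v -0.172 1.621 -1.708
v -0.112 0.625 -1.759
v -0.199 0.263 -0.832
v -1.081 1.857 -1.368
v -1.168 1.495 -0.441
v 0.115 1.569 -0.83
v -1.395 0.551 -1.37
v -1.469 0.7 -0.807
v -1.116 0.252 -0.948
v -0.246 1.523 -0.37
v 0.106 1.076 -0.512
v -0.723 0.716 -0.218
v -1.386 1.044 -1.688
v -1.034 0.597 -1.83
v -0.164 1.868 -1.252
v 0.189 1.42 -1.393
v -0.557 1.404 -1.982
v 0.225 0.835 -1.423
v -0.531 0.326 -1.693
v -0.521 0.819 -2.011
v -0.055 1.134 -1.845
v 0.173 0.622 -0.878
v -0.582 0.113 -1.148
v -0.655 0.262 -0.585
v -0.188 0.576 -0.418
v -0.07 0.336 -1.33
v -0.698 2.007 -1.052
v -1.453 1.498 -1.322
v -1.092 1.544 -1.782
v -0.625 1.858 -1.615
v -0.749 1.794 -0.507
v -1.505 1.285 -0.777
v -1.225 0.986 -0.355
v -0.759 1.301 -0.189
v -1.21 1.784 -0.87
v -2.778 2.771 -2.357
v -2.303 2.868 -2.169
v -3.462 4.029 -1.283
v -2.315 3.005 -2.336
v -2.406 3.101 -2.507
v -2.562 3.141 -2.652
v -2.755 3.116 -2.746
v -2.952 3.032 -2.773
v -3.119 2.902 -2.728
v -3.228 2.75 -2.618
v -3.258 2.602 -2.464
v -3.206 2.483 -2.292
v -3.08 2.413 -2.13
v -2.901 2.406 -2.008
v -2.702 2.462 -1.947
v -2.515 2.571 -1.956
v -2.375 2.715 -2.035
f 1 38 17
f 38 12 41
f 17 41 6
f 38 41 17
f 1 17 13
f 17 6 18
f 13 18 2
f 17 18 13
f 1 13 22
f 13 2 23
f 22 23 8
f 13 23 22
f 1 22 34
f 22 8 37
f 34 37 11
f 22 37 34
f 1 34 38
f 34 11 42
f 38 42 12
f 34 42 38
f 2 18 29
f 18 6 32
f 29 32 10
f 18 32 29
f 6 41 19
f 41 12 40
f 19 40 5
f 41 40 19
f 12 42 39
f 42 11 35
f 39 35 3
f 42 35 39
f 11 37 36
f 37 8 24
f 36 24 7
f 37 24 36
f 8 23 28
f 23 2 25
f 28 25 9
f 23 25 28
f 4 30 16
f 30 10 31
f 16 31 5
f 30 31 16
f 4 16 14
f 16 5 15
f 14 15 3
f 16 15 14
f 4 14 21
f 14 3 20
f 21 20 7
f 14 20 21
f 4 21 26
f 21 7 27
f 26 27 9
f 21 27 26
f 4 26 30
f 26 9 33
f 30 33 10
f 26 33 30
f 5 31 19
f 31 10 32
f 19 32 6
f 31 32 19
f 3 15 39
f 15 5 40
f 39 40 12
f 15 40 39
f 7 20 36
f 20 3 35
f 36 35 11
f 20 35 36
f 9 27 28
f 27 7 24
f 28 24 8
f 27 24 28
f 10 33 29
f 33 9 25
f 29 25 2
f 33 25 29
f 44 43 46
f 44 46 45
f 46 43 47
f 46 47 45
f 47 43 48
f 47 48 45
f 48 43 49
f 48 49 45
f 49 43 50
f 49 50 45
f 50 43 51
f 50 51 45
f 51 43 52
f 51 52 45
f 52 43 53
f 52 53 45
f 53 43 54
f 53 54 45
f 54 43 55
f 54 55 45
f 55 43 56
f 55 56 45
f 56 43 57
f 56 57 45
f 57 43 58
f 57 58 45
f 58 43 59
f 58 59 45
f 59 43 44
f 59 44 45



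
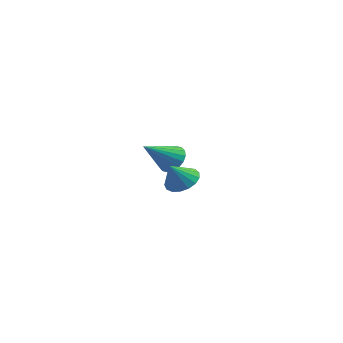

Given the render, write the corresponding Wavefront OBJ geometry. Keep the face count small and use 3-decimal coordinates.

v 1.958 -3.33 2.538
v 2.556 -3.762 2.358
v 1.782 -3.95 3.442
v 2.698 -3.5 2.565
v 2.67 -3.198 2.767
v 2.48 -2.927 2.916
v 2.169 -2.748 2.979
v 1.81 -2.702 2.94
v 1.485 -2.8 2.81
v 1.269 -3.02 2.617
v 1.21 -3.31 2.406
v 1.322 -3.605 2.226
v 1.58 -3.837 2.117
v 1.925 -3.953 2.104
v 2.277 -3.926 2.191
v -2.341 2.335 0.973
v -1.65 2.325 1.313
v -2.879 0.965 2.027
v -1.828 2.545 1.508
v -2.107 2.722 1.596
v -2.433 2.823 1.562
v -2.74 2.828 1.41
v -2.969 2.734 1.173
v -3.073 2.562 0.895
v -3.032 2.345 0.633
v -2.855 2.126 0.439
v -2.575 1.948 0.35
v -2.25 1.847 0.385
v -1.942 1.843 0.536
v -1.714 1.936 0.774
v -1.61 2.108 1.051
f 2 1 4
f 2 4 3
f 4 1 5
f 4 5 3
f 5 1 6
f 5 6 3
f 6 1 7
f 6 7 3
f 7 1 8
f 7 8 3
f 8 1 9
f 8 9 3
f 9 1 10
f 9 10 3
f 10 1 11
f 10 11 3
f 11 1 12
f 11 12 3
f 12 1 13
f 12 13 3
f 13 1 14
f 13 14 3
f 14 1 15
f 14 15 3
f 15 1 2
f 15 2 3
f 17 16 19
f 17 19 18
f 19 16 20
f 19 20 18
f 20 16 21
f 20 21 18
f 21 16 22
f 21 22 18
f 22 16 23
f 22 23 18
f 23 16 24
f 23 24 18
f 24 16 25
f 24 25 18
f 25 16 26
f 25 26 18
f 26 16 27
f 26 27 18
f 27 16 28
f 27 28 18
f 28 16 29
f 28 29 18
f 29 16 30
f 29 30 18
f 30 16 31
f 30 31 18
f 31 16 17
f 31 17 18



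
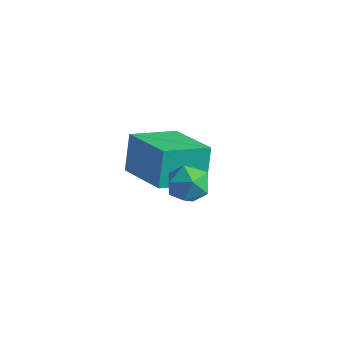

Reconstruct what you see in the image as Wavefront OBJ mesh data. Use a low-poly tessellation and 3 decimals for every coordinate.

v -1.252 -3.618 3.94
v -0.877 -2.988 4.005
v -0.243 -4.192 3.675
v 0.132 -3.562 3.74
v -0.16 -3.879 4.336
v -0.784 -3.525 4.5
v -0.336 -3.655 3.18
v -0.96 -3.301 3.344
v -0.311 -3.011 3.536
v -0.202 -3.15 4.25
v -0.918 -4.03 3.43
v -0.809 -4.169 4.144
v -4.703 -1.585 0.696
v -4.955 -1.05 1.998
v -4.041 -0.066 0.2
v -4.292 0.469 1.502
v -2.808 -2.209 1.318
v -3.059 -1.674 2.62
v -2.145 -0.69 0.822
v -2.397 -0.155 2.124
f 1 12 6
f 1 6 2
f 1 2 8
f 1 8 11
f 1 11 12
f 2 6 10
f 6 12 5
f 12 11 3
f 11 8 7
f 8 2 9
f 4 10 5
f 4 5 3
f 4 3 7
f 4 7 9
f 4 9 10
f 5 10 6
f 3 5 12
f 7 3 11
f 9 7 8
f 10 9 2
f 14 16 13
f 17 14 13
f 13 16 15
f 15 17 13
f 14 20 16
f 18 14 17
f 18 20 14
f 16 20 15
f 19 17 15
f 15 20 19
f 19 18 17
f 20 18 19



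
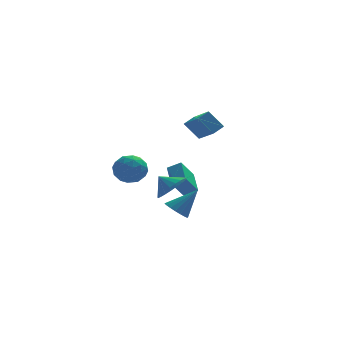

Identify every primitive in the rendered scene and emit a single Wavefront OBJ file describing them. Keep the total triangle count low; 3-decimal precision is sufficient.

v -3.72 4.083 -1.663
v -2.694 4.293 -1.314
v -3.646 2.467 -0.906
v -2.62 2.677 -0.557
v -3.475 3.221 -0.118
v -3.52 4.22 -0.586
v -2.82 2.54 -1.634
v -2.865 3.539 -2.102
v -2.137 3.34 -1.296
v -2.543 3.76 -0.359
v -3.797 3 -1.861
v -4.203 3.42 -0.924
v -3.213 4.33 -1.555
v -3.127 2.43 -0.665
v -3.629 2.749 -0.407
v -3.026 2.873 -0.202
v -3.699 4.287 -1.127
v -3.096 4.41 -0.922
v -3.555 3.78 -0.219
v -3.244 2.35 -1.298
v -2.641 2.473 -1.093
v -3.314 3.887 -2.018
v -2.711 4.011 -1.813
v -2.785 2.98 -2.001
v -2.283 3.893 -1.339
v -2.24 2.943 -0.894
v -2.357 2.863 -1.527
v -2.384 3.45 -1.802
v -2.521 4.14 -0.788
v -2.478 3.19 -0.343
v -2.981 3.51 -0.085
v -3.007 4.097 -0.36
v -2.194 3.58 -0.778
v -3.862 3.57 -1.877
v -3.819 2.62 -1.432
v -3.333 2.663 -1.86
v -3.359 3.25 -2.135
v -4.1 3.817 -1.326
v -4.057 2.867 -0.881
v -3.956 3.31 -0.418
v -3.983 3.897 -0.693
v -4.146 3.18 -1.442
v -1.292 -1.687 -2.577
v -0.664 -1.835 -3.099
v -0.048 -1.473 -1.143
v -0.704 -1.469 -3.12
v -0.86 -1.145 -3.033
v -1.101 -0.929 -2.856
v -1.38 -0.863 -2.623
v -1.642 -0.96 -2.381
v -1.835 -1.202 -2.178
v -1.92 -1.539 -2.054
v -1.88 -1.906 -2.033
v -1.724 -2.229 -2.12
v -1.483 -2.445 -2.298
v -1.204 -2.511 -2.53
v -0.942 -2.414 -2.772
v -0.749 -2.173 -2.975
v -1.831 -3.663 -0.09
v -1.15 -2.868 -0.003
v -2.489 -3.177 0.63
v -1.406 -2.733 -0.329
v -1.736 -2.758 -0.614
v -2.083 -2.939 -0.808
v -2.385 -3.246 -0.878
v -2.592 -3.625 -0.812
v -2.667 -4.01 -0.621
v -2.598 -4.335 -0.338
v -2.396 -4.544 -0.012
v -2.096 -4.601 0.3
v -1.75 -4.495 0.545
v -1.419 -4.246 0.68
v -1.158 -3.895 0.682
v -1.014 -3.505 0.55
v -1.011 -3.142 0.308
v 0.113 4.358 1.981
v 0.653 2.593 2.942
v 0.789 4.772 2.364
v 1.328 3.008 3.324
v 0.952 4.012 0.876
v 1.491 2.248 1.836
v 1.627 4.427 1.258
v 2.167 2.662 2.219
v -1.288 0.189 -1.222
v -0.508 -0.018 -0.78
v -1.289 1.682 -0.519
v -0.509 1.474 -0.077
v -0.471 0.746 -2.403
v 0.309 0.538 -1.961
v -0.472 2.238 -1.7
v 0.308 2.031 -1.258
f 1 38 17
f 38 12 41
f 17 41 6
f 38 41 17
f 1 17 13
f 17 6 18
f 13 18 2
f 17 18 13
f 1 13 22
f 13 2 23
f 22 23 8
f 13 23 22
f 1 22 34
f 22 8 37
f 34 37 11
f 22 37 34
f 1 34 38
f 34 11 42
f 38 42 12
f 34 42 38
f 2 18 29
f 18 6 32
f 29 32 10
f 18 32 29
f 6 41 19
f 41 12 40
f 19 40 5
f 41 40 19
f 12 42 39
f 42 11 35
f 39 35 3
f 42 35 39
f 11 37 36
f 37 8 24
f 36 24 7
f 37 24 36
f 8 23 28
f 23 2 25
f 28 25 9
f 23 25 28
f 4 30 16
f 30 10 31
f 16 31 5
f 30 31 16
f 4 16 14
f 16 5 15
f 14 15 3
f 16 15 14
f 4 14 21
f 14 3 20
f 21 20 7
f 14 20 21
f 4 21 26
f 21 7 27
f 26 27 9
f 21 27 26
f 4 26 30
f 26 9 33
f 30 33 10
f 26 33 30
f 5 31 19
f 31 10 32
f 19 32 6
f 31 32 19
f 3 15 39
f 15 5 40
f 39 40 12
f 15 40 39
f 7 20 36
f 20 3 35
f 36 35 11
f 20 35 36
f 9 27 28
f 27 7 24
f 28 24 8
f 27 24 28
f 10 33 29
f 33 9 25
f 29 25 2
f 33 25 29
f 44 43 46
f 44 46 45
f 46 43 47
f 46 47 45
f 47 43 48
f 47 48 45
f 48 43 49
f 48 49 45
f 49 43 50
f 49 50 45
f 50 43 51
f 50 51 45
f 51 43 52
f 51 52 45
f 52 43 53
f 52 53 45
f 53 43 54
f 53 54 45
f 54 43 55
f 54 55 45
f 55 43 56
f 55 56 45
f 56 43 57
f 56 57 45
f 57 43 58
f 57 58 45
f 58 43 44
f 58 44 45
f 60 59 62
f 60 62 61
f 62 59 63
f 62 63 61
f 63 59 64
f 63 64 61
f 64 59 65
f 64 65 61
f 65 59 66
f 65 66 61
f 66 59 67
f 66 67 61
f 67 59 68
f 67 68 61
f 68 59 69
f 68 69 61
f 69 59 70
f 69 70 61
f 70 59 71
f 70 71 61
f 71 59 72
f 71 72 61
f 72 59 73
f 72 73 61
f 73 59 74
f 73 74 61
f 74 59 75
f 74 75 61
f 75 59 60
f 75 60 61
f 77 79 76
f 80 77 76
f 76 79 78
f 78 80 76
f 77 83 79
f 81 77 80
f 81 83 77
f 79 83 78
f 82 80 78
f 78 83 82
f 82 81 80
f 83 81 82
f 85 87 84
f 88 85 84
f 84 87 86
f 86 88 84
f 85 91 87
f 89 85 88
f 89 91 85
f 87 91 86
f 90 88 86
f 86 91 90
f 90 89 88
f 91 89 90



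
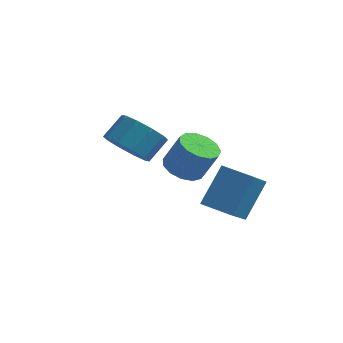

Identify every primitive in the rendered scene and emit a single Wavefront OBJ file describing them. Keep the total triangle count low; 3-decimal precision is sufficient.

v -0.43 0.531 -0.802
v 0.111 -0.011 -1.064
v 0.731 0.006 0.179
v 0.19 0.549 0.442
v 0.286 0.4 -1.157
v 0.906 0.417 0.086
v 0.233 0.853 -1.137
v 0.854 0.87 0.106
v -0.03 1.204 -1.011
v 0.591 1.221 0.233
v -0.42 1.341 -0.818
v 0.201 1.358 0.425
v -0.814 1.222 -0.62
v -0.193 1.239 0.623
v -1.085 0.883 -0.48
v -0.465 0.9 0.764
v -1.149 0.432 -0.442
v -0.528 0.45 0.802
v -0.985 0.014 -0.518
v -0.364 0.031 0.726
v -0.644 -0.241 -0.684
v -0.024 -0.224 0.559
v -0.236 -0.25 -0.888
v 0.385 -0.233 0.356
v -3.255 2.332 -1.354
v -2.705 1.578 -0.918
v -2.256 2.373 -0.11
v -2.805 3.128 -0.546
v -2.349 1.842 -1.376
v -1.9 2.637 -0.567
v -2.339 2.293 -1.825
v -1.89 3.088 -1.016
v -2.679 2.759 -2.094
v -2.229 3.554 -1.285
v -3.239 3.062 -2.081
v -2.789 3.857 -1.272
v -3.804 3.087 -1.79
v -3.355 3.882 -0.982
v -4.16 2.823 -1.333
v -3.711 3.618 -0.524
v -4.17 2.372 -0.884
v -3.721 3.167 -0.075
v -3.831 1.906 -0.615
v -3.381 2.701 0.194
v -3.271 1.603 -0.628
v -2.821 2.398 0.181
v 0.098 0.892 -2.778
v 0.545 1.968 -1.304
v 0.174 2.285 -3.818
v 0.621 3.361 -2.343
v 1.379 0.659 -2.997
v 1.826 1.735 -1.522
v 1.455 2.052 -4.036
v 1.902 3.128 -2.562
f 2 1 5
f 2 5 3
f 3 5 6
f 3 6 4
f 5 1 7
f 5 7 6
f 6 7 8
f 6 8 4
f 7 1 9
f 7 9 8
f 8 9 10
f 8 10 4
f 9 1 11
f 9 11 10
f 10 11 12
f 10 12 4
f 11 1 13
f 11 13 12
f 12 13 14
f 12 14 4
f 13 1 15
f 13 15 14
f 14 15 16
f 14 16 4
f 15 1 17
f 15 17 16
f 16 17 18
f 16 18 4
f 17 1 19
f 17 19 18
f 18 19 20
f 18 20 4
f 19 1 21
f 19 21 20
f 20 21 22
f 20 22 4
f 21 1 23
f 21 23 22
f 22 23 24
f 22 24 4
f 23 1 2
f 23 2 24
f 24 2 3
f 24 3 4
f 26 25 29
f 26 29 27
f 27 29 30
f 27 30 28
f 29 25 31
f 29 31 30
f 30 31 32
f 30 32 28
f 31 25 33
f 31 33 32
f 32 33 34
f 32 34 28
f 33 25 35
f 33 35 34
f 34 35 36
f 34 36 28
f 35 25 37
f 35 37 36
f 36 37 38
f 36 38 28
f 37 25 39
f 37 39 38
f 38 39 40
f 38 40 28
f 39 25 41
f 39 41 40
f 40 41 42
f 40 42 28
f 41 25 43
f 41 43 42
f 42 43 44
f 42 44 28
f 43 25 45
f 43 45 44
f 44 45 46
f 44 46 28
f 45 25 26
f 45 26 46
f 46 26 27
f 46 27 28
f 48 50 47
f 51 48 47
f 47 50 49
f 49 51 47
f 48 54 50
f 52 48 51
f 52 54 48
f 50 54 49
f 53 51 49
f 49 54 53
f 53 52 51
f 54 52 53



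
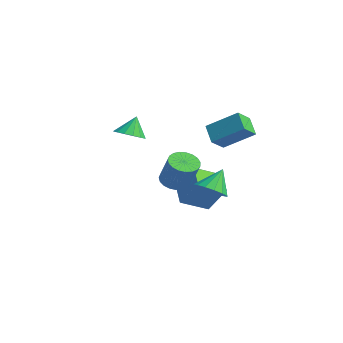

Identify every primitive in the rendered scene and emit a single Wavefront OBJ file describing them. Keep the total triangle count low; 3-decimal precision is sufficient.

v 2.738 -0.887 -0.241
v 3.408 -0.443 -0.668
v 4.472 -0.43 1.013
v 3.802 -0.873 1.441
v 3.196 -0.158 -0.537
v 4.26 -0.145 1.145
v 2.905 0.001 -0.354
v 3.97 0.014 1.328
v 2.586 0.006 -0.151
v 3.65 0.019 1.53
v 2.292 -0.143 0.036
v 3.357 -0.13 1.717
v 2.076 -0.42 0.175
v 3.14 -0.407 1.856
v 1.974 -0.779 0.242
v 3.038 -0.765 1.923
v 2.004 -1.155 0.226
v 3.069 -1.142 1.907
v 2.161 -1.486 0.129
v 3.226 -1.472 1.81
v 2.418 -1.713 -0.032
v 3.482 -1.699 1.65
v 2.73 -1.797 -0.229
v 3.794 -1.783 1.453
v 3.043 -1.723 -0.428
v 4.108 -1.71 1.254
v 3.304 -1.505 -0.594
v 4.368 -1.492 1.087
v 3.467 -1.18 -0.7
v 4.531 -1.167 0.982
v 3.503 -0.805 -0.726
v 4.568 -0.791 0.956
v -1.816 3.617 -4.842
v -2.056 1.872 -4.078
v -3.307 4.124 -4.15
v -3.547 2.378 -3.387
v -0.793 4.242 -3.093
v -1.033 2.496 -2.33
v -2.284 4.748 -2.402
v -2.524 3.003 -1.638
v 2.083 -3.298 3.279
v 2.763 -2.683 3.124
v 1.877 -2.762 4.501
v 2.362 -2.469 2.963
v 1.887 -2.478 2.886
v 1.464 -2.707 2.915
v 1.207 -3.094 3.042
v 1.185 -3.535 3.232
v 1.403 -3.914 3.435
v 1.804 -4.127 3.596
v 2.279 -4.118 3.672
v 2.702 -3.889 3.643
v 2.959 -3.502 3.516
v 2.981 -3.061 3.326
v 2.191 2.386 1.506
v 2.612 1.412 2.186
v 1.17 2.56 2.388
v 1.591 1.586 3.068
v 3.429 3.734 2.672
v 3.85 2.76 3.352
v 2.408 3.908 3.554
v 2.829 2.934 4.234
v 2.514 1.416 -1.511
v 3.544 1.595 -1.417
v 2.226 2.344 -0.129
v 3.359 2 -1.728
v 2.947 2.249 -1.981
v 2.419 2.275 -2.108
v 1.917 2.07 -2.075
v 1.574 1.69 -1.891
v 1.484 1.237 -1.606
v 1.669 0.831 -1.295
v 2.081 0.582 -1.042
v 2.609 0.557 -0.915
v 3.111 0.761 -0.947
v 3.454 1.141 -1.131
f 2 1 5
f 2 5 3
f 3 5 6
f 3 6 4
f 5 1 7
f 5 7 6
f 6 7 8
f 6 8 4
f 7 1 9
f 7 9 8
f 8 9 10
f 8 10 4
f 9 1 11
f 9 11 10
f 10 11 12
f 10 12 4
f 11 1 13
f 11 13 12
f 12 13 14
f 12 14 4
f 13 1 15
f 13 15 14
f 14 15 16
f 14 16 4
f 15 1 17
f 15 17 16
f 16 17 18
f 16 18 4
f 17 1 19
f 17 19 18
f 18 19 20
f 18 20 4
f 19 1 21
f 19 21 20
f 20 21 22
f 20 22 4
f 21 1 23
f 21 23 22
f 22 23 24
f 22 24 4
f 23 1 25
f 23 25 24
f 24 25 26
f 24 26 4
f 25 1 27
f 25 27 26
f 26 27 28
f 26 28 4
f 27 1 29
f 27 29 28
f 28 29 30
f 28 30 4
f 29 1 31
f 29 31 30
f 30 31 32
f 30 32 4
f 31 1 2
f 31 2 32
f 32 2 3
f 32 3 4
f 34 36 33
f 37 34 33
f 33 36 35
f 35 37 33
f 34 40 36
f 38 34 37
f 38 40 34
f 36 40 35
f 39 37 35
f 35 40 39
f 39 38 37
f 40 38 39
f 42 41 44
f 42 44 43
f 44 41 45
f 44 45 43
f 45 41 46
f 45 46 43
f 46 41 47
f 46 47 43
f 47 41 48
f 47 48 43
f 48 41 49
f 48 49 43
f 49 41 50
f 49 50 43
f 50 41 51
f 50 51 43
f 51 41 52
f 51 52 43
f 52 41 53
f 52 53 43
f 53 41 54
f 53 54 43
f 54 41 42
f 54 42 43
f 56 58 55
f 59 56 55
f 55 58 57
f 57 59 55
f 56 62 58
f 60 56 59
f 60 62 56
f 58 62 57
f 61 59 57
f 57 62 61
f 61 60 59
f 62 60 61
f 64 63 66
f 64 66 65
f 66 63 67
f 66 67 65
f 67 63 68
f 67 68 65
f 68 63 69
f 68 69 65
f 69 63 70
f 69 70 65
f 70 63 71
f 70 71 65
f 71 63 72
f 71 72 65
f 72 63 73
f 72 73 65
f 73 63 74
f 73 74 65
f 74 63 75
f 74 75 65
f 75 63 76
f 75 76 65
f 76 63 64
f 76 64 65



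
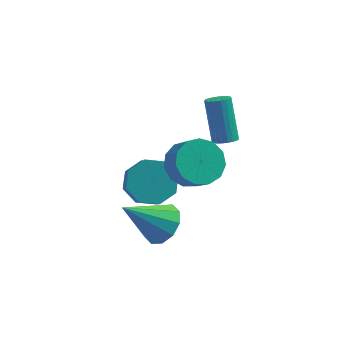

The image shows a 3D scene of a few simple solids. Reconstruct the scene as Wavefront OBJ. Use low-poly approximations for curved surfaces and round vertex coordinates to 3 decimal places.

v -1.448 -2.27 -1.619
v -0.911 -3.05 -1.461
v -2.852 -2.93 -0.101
v -0.721 -2.621 -1.098
v -0.809 -2.057 -0.935
v -1.141 -1.575 -1.032
v -1.59 -1.358 -1.354
v -1.985 -1.49 -1.776
v -2.175 -1.92 -2.139
v -2.087 -2.483 -2.303
v -1.755 -2.965 -2.205
v -1.306 -3.182 -1.884
v -2.497 1.178 -2.507
v -1.534 1.022 -2.946
v -1.239 0.105 -1.971
v -2.203 0.262 -1.533
v -1.53 1.619 -2.386
v -1.235 0.703 -1.411
v -2.093 1.958 -1.897
v -1.798 1.042 -0.922
v -2.893 1.84 -1.766
v -2.598 0.924 -0.791
v -3.461 1.335 -2.069
v -3.166 0.418 -1.094
v -3.465 0.737 -2.629
v -3.17 -0.179 -1.654
v -2.902 0.398 -3.118
v -2.607 -0.518 -2.143
v -2.102 0.516 -3.249
v -1.807 -0.4 -2.274
v -0.572 -1.229 1.254
v 0.333 -0.91 0.88
v 0.857 -1.493 1.652
v -0.048 -1.811 2.026
v 0.176 -0.521 1.28
v 0.7 -1.104 2.052
v -0.219 -0.356 1.673
v 0.305 -0.939 2.445
v -0.725 -0.469 1.932
v -0.201 -1.051 2.704
v -1.184 -0.822 1.976
v -0.66 -1.405 2.748
v -1.448 -1.305 1.791
v -0.924 -1.888 2.563
v -1.434 -1.763 1.435
v -0.91 -2.346 2.207
v -1.146 -2.052 1.022
v -0.622 -2.635 1.794
v -0.676 -2.079 0.683
v -0.152 -2.662 1.454
v -0.173 -1.836 0.524
v 0.351 -2.419 1.296
v 0.203 -1.401 0.598
v 0.727 -1.984 1.37
v 0.468 1.871 -0.046
v 0.995 1.91 0.066
v 0.559 2.869 1.778
v 0.032 2.829 1.666
v 0.957 2.099 -0.049
v 0.521 3.058 1.663
v 0.835 2.249 -0.164
v 0.399 3.207 1.548
v 0.65 2.333 -0.258
v 0.213 3.291 1.454
v 0.433 2.337 -0.316
v -0.004 3.295 1.396
v 0.222 2.261 -0.327
v -0.214 3.219 1.385
v 0.054 2.117 -0.289
v -0.383 3.075 1.423
v -0.043 1.931 -0.21
v -0.479 2.889 1.503
v -0.051 1.734 -0.102
v -0.487 2.692 1.611
v 0.03 1.561 0.016
v -0.406 2.519 1.728
v 0.188 1.441 0.123
v -0.249 2.4 1.835
v 0.393 1.396 0.2
v -0.043 2.355 1.913
v 0.612 1.433 0.236
v 0.176 2.391 1.948
v 0.806 1.546 0.222
v 0.37 2.504 1.934
v 0.941 1.715 0.162
v 0.505 2.673 1.874
f 2 1 4
f 2 4 3
f 4 1 5
f 4 5 3
f 5 1 6
f 5 6 3
f 6 1 7
f 6 7 3
f 7 1 8
f 7 8 3
f 8 1 9
f 8 9 3
f 9 1 10
f 9 10 3
f 10 1 11
f 10 11 3
f 11 1 12
f 11 12 3
f 12 1 2
f 12 2 3
f 14 13 17
f 14 17 15
f 15 17 18
f 15 18 16
f 17 13 19
f 17 19 18
f 18 19 20
f 18 20 16
f 19 13 21
f 19 21 20
f 20 21 22
f 20 22 16
f 21 13 23
f 21 23 22
f 22 23 24
f 22 24 16
f 23 13 25
f 23 25 24
f 24 25 26
f 24 26 16
f 25 13 27
f 25 27 26
f 26 27 28
f 26 28 16
f 27 13 29
f 27 29 28
f 28 29 30
f 28 30 16
f 29 13 14
f 29 14 30
f 30 14 15
f 30 15 16
f 32 31 35
f 32 35 33
f 33 35 36
f 33 36 34
f 35 31 37
f 35 37 36
f 36 37 38
f 36 38 34
f 37 31 39
f 37 39 38
f 38 39 40
f 38 40 34
f 39 31 41
f 39 41 40
f 40 41 42
f 40 42 34
f 41 31 43
f 41 43 42
f 42 43 44
f 42 44 34
f 43 31 45
f 43 45 44
f 44 45 46
f 44 46 34
f 45 31 47
f 45 47 46
f 46 47 48
f 46 48 34
f 47 31 49
f 47 49 48
f 48 49 50
f 48 50 34
f 49 31 51
f 49 51 50
f 50 51 52
f 50 52 34
f 51 31 53
f 51 53 52
f 52 53 54
f 52 54 34
f 53 31 32
f 53 32 54
f 54 32 33
f 54 33 34
f 56 55 59
f 56 59 57
f 57 59 60
f 57 60 58
f 59 55 61
f 59 61 60
f 60 61 62
f 60 62 58
f 61 55 63
f 61 63 62
f 62 63 64
f 62 64 58
f 63 55 65
f 63 65 64
f 64 65 66
f 64 66 58
f 65 55 67
f 65 67 66
f 66 67 68
f 66 68 58
f 67 55 69
f 67 69 68
f 68 69 70
f 68 70 58
f 69 55 71
f 69 71 70
f 70 71 72
f 70 72 58
f 71 55 73
f 71 73 72
f 72 73 74
f 72 74 58
f 73 55 75
f 73 75 74
f 74 75 76
f 74 76 58
f 75 55 77
f 75 77 76
f 76 77 78
f 76 78 58
f 77 55 79
f 77 79 78
f 78 79 80
f 78 80 58
f 79 55 81
f 79 81 80
f 80 81 82
f 80 82 58
f 81 55 83
f 81 83 82
f 82 83 84
f 82 84 58
f 83 55 85
f 83 85 84
f 84 85 86
f 84 86 58
f 85 55 56
f 85 56 86
f 86 56 57
f 86 57 58



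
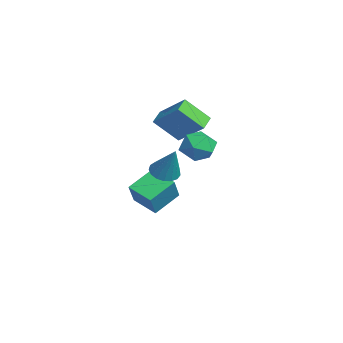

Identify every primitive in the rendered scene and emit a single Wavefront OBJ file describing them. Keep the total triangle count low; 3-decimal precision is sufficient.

v -1.716 0.251 -1.407
v -1.035 0.06 -1.736
v -0.824 0.589 0.247
v -1.064 0.428 -1.796
v -1.241 0.755 -1.766
v -1.528 0.966 -1.655
v -1.858 1.014 -1.487
v -2.155 0.887 -1.3
v -2.352 0.614 -1.138
v -2.403 0.258 -1.038
v -2.297 -0.099 -1.022
v -2.058 -0.377 -1.094
v -1.741 -0.51 -1.239
v -1.418 -0.469 -1.421
v -1.163 -0.263 -1.601
v 1.885 1.244 1.727
v 2.594 1.757 2.114
v 2.746 -0.037 1.846
v 3.455 0.476 2.233
v 2.645 0.334 2.722
v 2.113 1.125 2.649
v 3.227 0.595 1.311
v 2.695 1.386 1.238
v 3.424 1.355 1.858
v 3.064 1.194 2.729
v 2.276 0.526 1.231
v 1.916 0.365 2.102
v -3.414 -0.922 -3.98
v -2.614 -1.325 -2.716
v -4.042 0.372 -3.172
v -3.242 -0.031 -1.907
v -2.278 -0.089 -4.433
v -1.478 -0.492 -3.168
v -2.906 1.205 -3.624
v -2.106 0.802 -2.36
v -2.497 0.189 2.183
v -1.339 1.144 3.349
v -2.254 1.364 0.98
v -1.097 2.319 2.145
v -1.763 -0.299 1.855
v -0.606 0.656 3.02
v -1.521 0.876 0.651
v -0.363 1.831 1.817
f 2 1 4
f 2 4 3
f 4 1 5
f 4 5 3
f 5 1 6
f 5 6 3
f 6 1 7
f 6 7 3
f 7 1 8
f 7 8 3
f 8 1 9
f 8 9 3
f 9 1 10
f 9 10 3
f 10 1 11
f 10 11 3
f 11 1 12
f 11 12 3
f 12 1 13
f 12 13 3
f 13 1 14
f 13 14 3
f 14 1 15
f 14 15 3
f 15 1 2
f 15 2 3
f 16 27 21
f 16 21 17
f 16 17 23
f 16 23 26
f 16 26 27
f 17 21 25
f 21 27 20
f 27 26 18
f 26 23 22
f 23 17 24
f 19 25 20
f 19 20 18
f 19 18 22
f 19 22 24
f 19 24 25
f 20 25 21
f 18 20 27
f 22 18 26
f 24 22 23
f 25 24 17
f 29 31 28
f 32 29 28
f 28 31 30
f 30 32 28
f 29 35 31
f 33 29 32
f 33 35 29
f 31 35 30
f 34 32 30
f 30 35 34
f 34 33 32
f 35 33 34
f 37 39 36
f 40 37 36
f 36 39 38
f 38 40 36
f 37 43 39
f 41 37 40
f 41 43 37
f 39 43 38
f 42 40 38
f 38 43 42
f 42 41 40
f 43 41 42

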